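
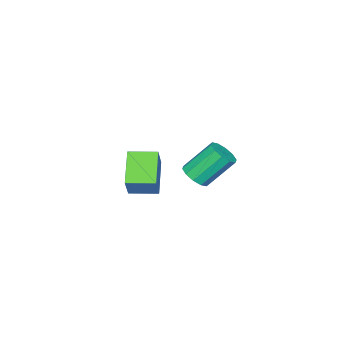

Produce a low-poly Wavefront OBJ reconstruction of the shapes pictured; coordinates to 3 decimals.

v -1.345 -4.249 -2.508
v -2.592 -5.027 -1.504
v -2.008 -3.12 -2.455
v -3.255 -3.898 -1.452
v -0.625 -3.882 -1.328
v -1.872 -4.66 -0.325
v -1.288 -2.753 -1.276
v -2.535 -3.531 -0.272
v 0.502 0.429 1.348
v 1.089 0.728 1.517
v 0.305 1.551 2.781
v -0.282 1.251 2.612
v 0.894 0.974 1.236
v 0.11 1.796 2.501
v 0.549 1.011 0.999
v -0.235 1.833 2.263
v 0.186 0.826 0.894
v -0.597 1.648 2.159
v -0.056 0.489 0.963
v -0.839 1.311 2.228
v -0.085 0.129 1.179
v -0.869 0.952 2.443
v 0.11 -0.116 1.459
v -0.674 0.706 2.724
v 0.455 -0.153 1.697
v -0.329 0.669 2.961
v 0.817 0.032 1.801
v 0.034 0.854 3.066
v 1.059 0.369 1.732
v 0.276 1.191 2.997
f 2 4 1
f 5 2 1
f 1 4 3
f 3 5 1
f 2 8 4
f 6 2 5
f 6 8 2
f 4 8 3
f 7 5 3
f 3 8 7
f 7 6 5
f 8 6 7
f 10 9 13
f 10 13 11
f 11 13 14
f 11 14 12
f 13 9 15
f 13 15 14
f 14 15 16
f 14 16 12
f 15 9 17
f 15 17 16
f 16 17 18
f 16 18 12
f 17 9 19
f 17 19 18
f 18 19 20
f 18 20 12
f 19 9 21
f 19 21 20
f 20 21 22
f 20 22 12
f 21 9 23
f 21 23 22
f 22 23 24
f 22 24 12
f 23 9 25
f 23 25 24
f 24 25 26
f 24 26 12
f 25 9 27
f 25 27 26
f 26 27 28
f 26 28 12
f 27 9 29
f 27 29 28
f 28 29 30
f 28 30 12
f 29 9 10
f 29 10 30
f 30 10 11
f 30 11 12



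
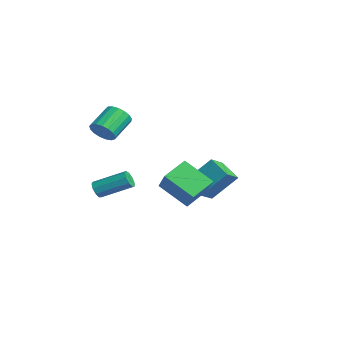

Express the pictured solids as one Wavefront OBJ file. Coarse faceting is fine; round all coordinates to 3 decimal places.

v -2.102 1.717 -3.174
v -1.712 3.169 -1.581
v -0.76 2.128 -3.877
v -0.369 3.579 -2.285
v -1.411 0.721 -2.435
v -1.02 2.172 -0.843
v -0.068 1.131 -3.139
v 0.322 2.583 -1.546
v -2.483 -3.863 1.729
v -2.007 -4.052 2.432
v -2.802 -2.767 3.315
v -3.277 -2.577 2.611
v -1.777 -3.77 2.229
v -2.572 -2.485 3.112
v -1.709 -3.51 1.912
v -2.504 -2.225 2.795
v -1.818 -3.33 1.552
v -2.612 -2.045 2.435
v -2.079 -3.272 1.233
v -2.874 -1.987 2.116
v -2.432 -3.35 1.027
v -3.227 -2.065 1.91
v -2.798 -3.545 0.982
v -3.593 -2.26 1.865
v -3.091 -3.813 1.108
v -3.886 -2.528 1.991
v -3.244 -4.092 1.376
v -4.039 -2.807 2.259
v -3.224 -4.318 1.725
v -4.018 -3.033 2.608
v -3.033 -4.441 2.075
v -3.828 -3.156 2.957
v -2.716 -4.43 2.345
v -3.511 -3.145 3.228
v -2.346 -4.29 2.474
v -3.141 -3.005 3.357
v -1.718 -4.524 -2.404
v -1.234 -4.561 -2.774
v -0.398 -2.872 -1.846
v -0.882 -2.836 -1.476
v -1.528 -4.32 -2.946
v -0.692 -2.632 -2.019
v -1.911 -4.175 -2.865
v -1.075 -2.487 -1.938
v -2.203 -4.194 -2.569
v -1.368 -2.505 -1.641
v -2.269 -4.367 -2.195
v -1.433 -2.678 -1.267
v -2.076 -4.614 -1.918
v -1.241 -2.925 -0.991
v -1.716 -4.819 -1.87
v -0.881 -3.13 -0.942
v -1.357 -4.886 -2.071
v -0.521 -3.197 -1.143
v -1.166 -4.784 -2.428
v -0.331 -3.096 -1.5
v 2.628 -2.481 -0.538
v 3.929 -2.656 0.794
v 2.098 -1.096 0.162
v 3.399 -1.271 1.494
v 3.981 -1.369 -1.714
v 5.282 -1.544 -0.382
v 3.451 0.016 -1.014
v 4.752 -0.159 0.318
f 2 4 1
f 5 2 1
f 1 4 3
f 3 5 1
f 2 8 4
f 6 2 5
f 6 8 2
f 4 8 3
f 7 5 3
f 3 8 7
f 7 6 5
f 8 6 7
f 10 9 13
f 10 13 11
f 11 13 14
f 11 14 12
f 13 9 15
f 13 15 14
f 14 15 16
f 14 16 12
f 15 9 17
f 15 17 16
f 16 17 18
f 16 18 12
f 17 9 19
f 17 19 18
f 18 19 20
f 18 20 12
f 19 9 21
f 19 21 20
f 20 21 22
f 20 22 12
f 21 9 23
f 21 23 22
f 22 23 24
f 22 24 12
f 23 9 25
f 23 25 24
f 24 25 26
f 24 26 12
f 25 9 27
f 25 27 26
f 26 27 28
f 26 28 12
f 27 9 29
f 27 29 28
f 28 29 30
f 28 30 12
f 29 9 31
f 29 31 30
f 30 31 32
f 30 32 12
f 31 9 33
f 31 33 32
f 32 33 34
f 32 34 12
f 33 9 35
f 33 35 34
f 34 35 36
f 34 36 12
f 35 9 10
f 35 10 36
f 36 10 11
f 36 11 12
f 38 37 41
f 38 41 39
f 39 41 42
f 39 42 40
f 41 37 43
f 41 43 42
f 42 43 44
f 42 44 40
f 43 37 45
f 43 45 44
f 44 45 46
f 44 46 40
f 45 37 47
f 45 47 46
f 46 47 48
f 46 48 40
f 47 37 49
f 47 49 48
f 48 49 50
f 48 50 40
f 49 37 51
f 49 51 50
f 50 51 52
f 50 52 40
f 51 37 53
f 51 53 52
f 52 53 54
f 52 54 40
f 53 37 55
f 53 55 54
f 54 55 56
f 54 56 40
f 55 37 38
f 55 38 56
f 56 38 39
f 56 39 40
f 58 60 57
f 61 58 57
f 57 60 59
f 59 61 57
f 58 64 60
f 62 58 61
f 62 64 58
f 60 64 59
f 63 61 59
f 59 64 63
f 63 62 61
f 64 62 63



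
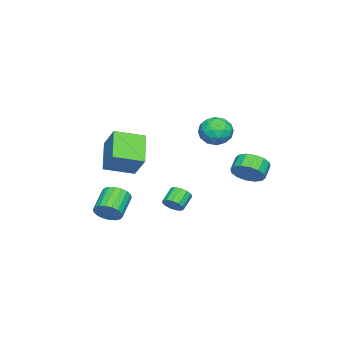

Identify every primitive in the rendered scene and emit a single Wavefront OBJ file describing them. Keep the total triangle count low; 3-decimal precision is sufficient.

v -0.673 3.979 -1.743
v -0.225 3.332 -1.126
v -1.06 3.314 -0.54
v -1.507 3.961 -1.157
v -0.105 3.799 -0.94
v -0.939 3.781 -0.354
v -0.136 4.315 -0.969
v -0.971 4.297 -0.383
v -0.312 4.741 -1.206
v -1.146 4.723 -0.619
v -0.584 4.963 -1.586
v -1.418 4.945 -1
v -0.88 4.921 -2.009
v -1.714 4.903 -1.423
v -1.12 4.626 -2.36
v -1.955 4.608 -1.774
v -1.241 4.159 -2.546
v -2.075 4.141 -1.96
v -1.209 3.643 -2.517
v -2.044 3.625 -1.931
v -1.034 3.217 -2.281
v -1.868 3.199 -1.694
v -0.762 2.995 -1.9
v -1.596 2.977 -1.314
v -0.466 3.037 -1.477
v -1.3 3.019 -0.891
v -0.846 2.394 1.64
v -0.261 3.139 2.047
v 0.521 1.641 1.053
v 1.106 2.386 1.46
v 0.616 1.721 2.076
v -0.229 2.186 2.439
v 0.489 2.594 0.661
v -0.356 3.059 1.024
v 0.564 3.262 1.442
v 0.642 2.723 2.316
v -0.382 2.057 0.784
v -0.304 1.518 1.658
v -0.673 2.833 1.895
v 0.933 1.947 1.205
v 0.645 1.557 1.567
v 0.989 1.994 1.807
v -0.655 2.273 2.125
v -0.311 2.71 2.364
v 0.204 1.877 2.382
v 0.571 2.07 0.736
v 0.915 2.507 0.975
v -0.729 2.786 1.293
v -0.385 3.223 1.533
v 0.056 2.903 0.718
v 0.155 3.343 1.779
v 0.959 2.9 1.434
v 0.596 3.022 0.964
v 0.1 3.296 1.177
v 0.201 3.026 2.293
v 1.005 2.583 1.948
v 0.716 2.192 2.31
v 0.22 2.466 2.523
v 0.686 3.098 1.937
v -0.745 2.197 1.152
v 0.059 1.754 0.807
v 0.04 2.314 0.577
v -0.456 2.588 0.79
v -0.699 1.88 1.666
v 0.105 1.437 1.321
v 0.16 1.484 1.923
v -0.336 1.758 2.136
v -0.426 1.682 1.163
v 0.382 -4.206 -0.359
v 1.053 -3.283 1.007
v -0.623 -2.725 -0.866
v 0.048 -1.802 0.501
v 1.992 -3.538 -1.601
v 2.663 -2.615 -0.234
v 0.987 -2.057 -2.107
v 1.658 -1.134 -0.741
v 1.681 0.518 -3.805
v 2.068 0.663 -3.291
v 1.187 0.787 -2.661
v 0.799 0.642 -3.175
v 1.993 0.986 -3.459
v 1.112 1.11 -2.83
v 1.818 1.16 -3.738
v 0.937 1.284 -3.108
v 1.6 1.131 -4.037
v 0.719 1.254 -3.408
v 1.407 0.907 -4.263
v 0.526 1.03 -3.634
v 1.301 0.559 -4.343
v 0.42 0.683 -3.714
v 1.316 0.199 -4.253
v 0.435 0.322 -3.623
v 1.446 -0.06 -4.02
v 0.565 0.063 -3.39
v 1.651 -0.135 -3.718
v 0.769 -0.012 -3.089
v 1.865 -0.003 -3.445
v 0.984 0.12 -2.815
v 2.02 0.294 -3.285
v 1.139 0.418 -2.656
v 3.46 -2.564 -4.197
v 3.88 -2.865 -3.521
v 2.46 -2.976 -2.688
v 2.04 -2.676 -3.363
v 3.884 -2.491 -3.464
v 2.465 -2.602 -2.631
v 3.805 -2.132 -3.551
v 2.385 -2.243 -2.718
v 3.657 -1.858 -3.767
v 2.237 -1.969 -2.933
v 3.47 -1.724 -4.067
v 2.05 -1.836 -3.234
v 3.281 -1.757 -4.393
v 1.861 -1.868 -3.56
v 3.128 -1.95 -4.681
v 1.708 -2.061 -3.847
v 3.04 -2.264 -4.872
v 1.62 -2.375 -4.039
v 3.035 -2.638 -4.929
v 1.616 -2.749 -4.096
v 3.115 -2.997 -4.842
v 1.695 -3.108 -4.009
v 3.263 -3.271 -4.627
v 1.843 -3.382 -3.793
v 3.45 -3.404 -4.326
v 2.03 -3.516 -3.493
v 3.639 -3.372 -4
v 2.219 -3.483 -3.167
v 3.792 -3.179 -3.713
v 2.372 -3.29 -2.879
f 2 1 5
f 2 5 3
f 3 5 6
f 3 6 4
f 5 1 7
f 5 7 6
f 6 7 8
f 6 8 4
f 7 1 9
f 7 9 8
f 8 9 10
f 8 10 4
f 9 1 11
f 9 11 10
f 10 11 12
f 10 12 4
f 11 1 13
f 11 13 12
f 12 13 14
f 12 14 4
f 13 1 15
f 13 15 14
f 14 15 16
f 14 16 4
f 15 1 17
f 15 17 16
f 16 17 18
f 16 18 4
f 17 1 19
f 17 19 18
f 18 19 20
f 18 20 4
f 19 1 21
f 19 21 20
f 20 21 22
f 20 22 4
f 21 1 23
f 21 23 22
f 22 23 24
f 22 24 4
f 23 1 25
f 23 25 24
f 24 25 26
f 24 26 4
f 25 1 2
f 25 2 26
f 26 2 3
f 26 3 4
f 27 64 43
f 64 38 67
f 43 67 32
f 64 67 43
f 27 43 39
f 43 32 44
f 39 44 28
f 43 44 39
f 27 39 48
f 39 28 49
f 48 49 34
f 39 49 48
f 27 48 60
f 48 34 63
f 60 63 37
f 48 63 60
f 27 60 64
f 60 37 68
f 64 68 38
f 60 68 64
f 28 44 55
f 44 32 58
f 55 58 36
f 44 58 55
f 32 67 45
f 67 38 66
f 45 66 31
f 67 66 45
f 38 68 65
f 68 37 61
f 65 61 29
f 68 61 65
f 37 63 62
f 63 34 50
f 62 50 33
f 63 50 62
f 34 49 54
f 49 28 51
f 54 51 35
f 49 51 54
f 30 56 42
f 56 36 57
f 42 57 31
f 56 57 42
f 30 42 40
f 42 31 41
f 40 41 29
f 42 41 40
f 30 40 47
f 40 29 46
f 47 46 33
f 40 46 47
f 30 47 52
f 47 33 53
f 52 53 35
f 47 53 52
f 30 52 56
f 52 35 59
f 56 59 36
f 52 59 56
f 31 57 45
f 57 36 58
f 45 58 32
f 57 58 45
f 29 41 65
f 41 31 66
f 65 66 38
f 41 66 65
f 33 46 62
f 46 29 61
f 62 61 37
f 46 61 62
f 35 53 54
f 53 33 50
f 54 50 34
f 53 50 54
f 36 59 55
f 59 35 51
f 55 51 28
f 59 51 55
f 70 72 69
f 73 70 69
f 69 72 71
f 71 73 69
f 70 76 72
f 74 70 73
f 74 76 70
f 72 76 71
f 75 73 71
f 71 76 75
f 75 74 73
f 76 74 75
f 78 77 81
f 78 81 79
f 79 81 82
f 79 82 80
f 81 77 83
f 81 83 82
f 82 83 84
f 82 84 80
f 83 77 85
f 83 85 84
f 84 85 86
f 84 86 80
f 85 77 87
f 85 87 86
f 86 87 88
f 86 88 80
f 87 77 89
f 87 89 88
f 88 89 90
f 88 90 80
f 89 77 91
f 89 91 90
f 90 91 92
f 90 92 80
f 91 77 93
f 91 93 92
f 92 93 94
f 92 94 80
f 93 77 95
f 93 95 94
f 94 95 96
f 94 96 80
f 95 77 97
f 95 97 96
f 96 97 98
f 96 98 80
f 97 77 99
f 97 99 98
f 98 99 100
f 98 100 80
f 99 77 78
f 99 78 100
f 100 78 79
f 100 79 80
f 102 101 105
f 102 105 103
f 103 105 106
f 103 106 104
f 105 101 107
f 105 107 106
f 106 107 108
f 106 108 104
f 107 101 109
f 107 109 108
f 108 109 110
f 108 110 104
f 109 101 111
f 109 111 110
f 110 111 112
f 110 112 104
f 111 101 113
f 111 113 112
f 112 113 114
f 112 114 104
f 113 101 115
f 113 115 114
f 114 115 116
f 114 116 104
f 115 101 117
f 115 117 116
f 116 117 118
f 116 118 104
f 117 101 119
f 117 119 118
f 118 119 120
f 118 120 104
f 119 101 121
f 119 121 120
f 120 121 122
f 120 122 104
f 121 101 123
f 121 123 122
f 122 123 124
f 122 124 104
f 123 101 125
f 123 125 124
f 124 125 126
f 124 126 104
f 125 101 127
f 125 127 126
f 126 127 128
f 126 128 104
f 127 101 129
f 127 129 128
f 128 129 130
f 128 130 104
f 129 101 102
f 129 102 130
f 130 102 103
f 130 103 104



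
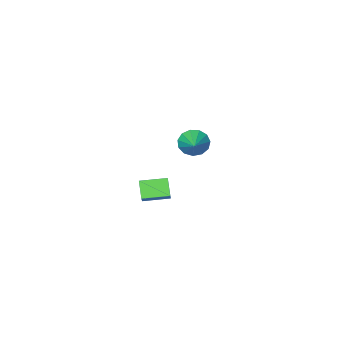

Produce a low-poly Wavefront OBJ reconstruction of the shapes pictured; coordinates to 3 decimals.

v -4.452 -4.675 -1.472
v -4.006 -5.291 -0.839
v -3.508 -3.185 -0.688
v -3.677 -5.263 -1.289
v -3.594 -5.048 -1.797
v -3.784 -4.714 -2.202
v -4.186 -4.368 -2.375
v -4.672 -4.12 -2.262
v -5.089 -4.047 -1.898
v -5.303 -4.174 -1.398
v -5.247 -4.46 -0.923
v -4.939 -4.814 -0.621
v -4.476 -5.124 -0.59
v 3.66 2.506 0.431
v 3.346 1.764 1.321
v 2.312 3.257 0.583
v 1.999 2.515 1.472
v 4.201 3.305 1.288
v 3.888 2.563 2.177
v 2.854 4.056 1.439
v 2.54 3.314 2.329
f 2 1 4
f 2 4 3
f 4 1 5
f 4 5 3
f 5 1 6
f 5 6 3
f 6 1 7
f 6 7 3
f 7 1 8
f 7 8 3
f 8 1 9
f 8 9 3
f 9 1 10
f 9 10 3
f 10 1 11
f 10 11 3
f 11 1 12
f 11 12 3
f 12 1 13
f 12 13 3
f 13 1 2
f 13 2 3
f 15 17 14
f 18 15 14
f 14 17 16
f 16 18 14
f 15 21 17
f 19 15 18
f 19 21 15
f 17 21 16
f 20 18 16
f 16 21 20
f 20 19 18
f 21 19 20



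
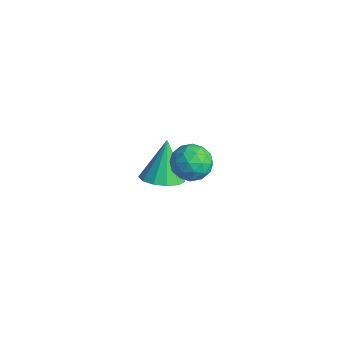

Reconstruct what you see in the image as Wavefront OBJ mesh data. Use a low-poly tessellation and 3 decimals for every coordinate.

v 2.126 -2.541 1.068
v 2.601 -2.996 1.688
v 1.719 -3.804 0.452
v 2.194 -4.259 1.072
v 1.446 -3.813 1.314
v 1.697 -3.032 1.694
v 2.623 -3.768 0.446
v 2.874 -2.987 0.826
v 2.908 -3.754 1.304
v 2.181 -3.782 1.84
v 2.139 -3.018 0.3
v 1.412 -3.046 0.836
v 2.399 -2.657 1.432
v 1.921 -4.143 0.708
v 1.481 -3.88 0.85
v 1.761 -4.148 1.215
v 1.868 -2.679 1.436
v 2.147 -2.946 1.8
v 1.468 -3.426 1.58
v 2.173 -3.854 0.34
v 2.452 -4.121 0.704
v 2.559 -2.652 0.925
v 2.839 -2.92 1.29
v 2.852 -3.374 0.56
v 2.859 -3.371 1.571
v 2.62 -4.113 1.209
v 2.872 -3.825 0.84
v 3.019 -3.366 1.064
v 2.431 -3.387 1.886
v 2.192 -4.13 1.524
v 1.753 -3.867 1.666
v 1.9 -3.408 1.89
v 2.612 -3.833 1.66
v 2.128 -2.67 0.616
v 1.889 -3.413 0.254
v 2.42 -3.392 0.25
v 2.567 -2.933 0.474
v 1.7 -2.687 0.931
v 1.461 -3.429 0.569
v 1.301 -3.434 1.076
v 1.448 -2.975 1.3
v 1.708 -2.967 0.48
v -2.219 -1.985 -4.488
v -1.497 -1.293 -4.504
v -2.801 -1.335 -2.632
v -1.953 -1.052 -4.731
v -2.493 -1.107 -4.881
v -2.947 -1.441 -4.906
v -3.169 -1.947 -4.798
v -3.09 -2.466 -4.592
v -2.734 -2.831 -4.353
v -2.215 -2.928 -4.156
v -1.697 -2.726 -4.065
v -1.345 -2.288 -4.108
v -1.271 -1.754 -4.271
f 1 38 17
f 38 12 41
f 17 41 6
f 38 41 17
f 1 17 13
f 17 6 18
f 13 18 2
f 17 18 13
f 1 13 22
f 13 2 23
f 22 23 8
f 13 23 22
f 1 22 34
f 22 8 37
f 34 37 11
f 22 37 34
f 1 34 38
f 34 11 42
f 38 42 12
f 34 42 38
f 2 18 29
f 18 6 32
f 29 32 10
f 18 32 29
f 6 41 19
f 41 12 40
f 19 40 5
f 41 40 19
f 12 42 39
f 42 11 35
f 39 35 3
f 42 35 39
f 11 37 36
f 37 8 24
f 36 24 7
f 37 24 36
f 8 23 28
f 23 2 25
f 28 25 9
f 23 25 28
f 4 30 16
f 30 10 31
f 16 31 5
f 30 31 16
f 4 16 14
f 16 5 15
f 14 15 3
f 16 15 14
f 4 14 21
f 14 3 20
f 21 20 7
f 14 20 21
f 4 21 26
f 21 7 27
f 26 27 9
f 21 27 26
f 4 26 30
f 26 9 33
f 30 33 10
f 26 33 30
f 5 31 19
f 31 10 32
f 19 32 6
f 31 32 19
f 3 15 39
f 15 5 40
f 39 40 12
f 15 40 39
f 7 20 36
f 20 3 35
f 36 35 11
f 20 35 36
f 9 27 28
f 27 7 24
f 28 24 8
f 27 24 28
f 10 33 29
f 33 9 25
f 29 25 2
f 33 25 29
f 44 43 46
f 44 46 45
f 46 43 47
f 46 47 45
f 47 43 48
f 47 48 45
f 48 43 49
f 48 49 45
f 49 43 50
f 49 50 45
f 50 43 51
f 50 51 45
f 51 43 52
f 51 52 45
f 52 43 53
f 52 53 45
f 53 43 54
f 53 54 45
f 54 43 55
f 54 55 45
f 55 43 44
f 55 44 45



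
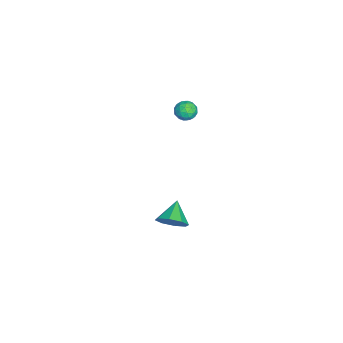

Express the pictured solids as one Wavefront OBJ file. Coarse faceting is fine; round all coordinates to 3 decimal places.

v -0.111 -0.552 -4.126
v 0.327 0.046 -3.547
v -1.329 -0.408 -3.354
v 0.014 0.38 -4.102
v -0.372 0.168 -4.671
v -0.604 -0.465 -4.921
v -0.548 -1.149 -4.705
v -0.235 -1.483 -4.15
v 0.15 -1.271 -3.581
v 0.383 -0.638 -3.331
v -3.046 0.305 3.338
v -2.476 0.401 2.993
v -2.644 -0.621 3.747
v -2.074 -0.525 3.402
v -2.228 -0.12 3.917
v -2.476 0.452 3.664
v -2.644 -0.672 3.076
v -2.892 -0.1 2.823
v -2.228 -0.203 2.831
v -1.97 0.138 3.351
v -3.15 -0.358 3.389
v -2.892 -0.017 3.909
v -2.796 0.434 3.13
v -2.324 -0.654 3.61
v -2.414 -0.416 3.913
v -2.079 -0.36 3.71
v -2.796 0.464 3.524
v -2.461 0.521 3.322
v -2.315 0.214 3.864
v -2.659 -0.741 3.418
v -2.324 -0.684 3.216
v -3.041 0.14 3.03
v -2.706 0.196 2.827
v -2.805 -0.434 2.876
v -2.315 0.135 2.832
v -2.079 -0.409 3.072
v -2.414 -0.495 2.88
v -2.56 -0.159 2.732
v -2.164 0.336 3.137
v -1.928 -0.208 3.377
v -2.018 0.03 3.68
v -2.164 0.366 3.532
v -2.018 -0.019 3.042
v -3.192 -0.012 3.363
v -2.956 -0.556 3.603
v -2.956 -0.586 3.208
v -3.102 -0.25 3.06
v -3.041 0.189 3.668
v -2.805 -0.355 3.908
v -2.56 -0.061 4.008
v -2.706 0.275 3.86
v -3.102 -0.201 3.698
f 2 1 4
f 2 4 3
f 4 1 5
f 4 5 3
f 5 1 6
f 5 6 3
f 6 1 7
f 6 7 3
f 7 1 8
f 7 8 3
f 8 1 9
f 8 9 3
f 9 1 10
f 9 10 3
f 10 1 2
f 10 2 3
f 11 48 27
f 48 22 51
f 27 51 16
f 48 51 27
f 11 27 23
f 27 16 28
f 23 28 12
f 27 28 23
f 11 23 32
f 23 12 33
f 32 33 18
f 23 33 32
f 11 32 44
f 32 18 47
f 44 47 21
f 32 47 44
f 11 44 48
f 44 21 52
f 48 52 22
f 44 52 48
f 12 28 39
f 28 16 42
f 39 42 20
f 28 42 39
f 16 51 29
f 51 22 50
f 29 50 15
f 51 50 29
f 22 52 49
f 52 21 45
f 49 45 13
f 52 45 49
f 21 47 46
f 47 18 34
f 46 34 17
f 47 34 46
f 18 33 38
f 33 12 35
f 38 35 19
f 33 35 38
f 14 40 26
f 40 20 41
f 26 41 15
f 40 41 26
f 14 26 24
f 26 15 25
f 24 25 13
f 26 25 24
f 14 24 31
f 24 13 30
f 31 30 17
f 24 30 31
f 14 31 36
f 31 17 37
f 36 37 19
f 31 37 36
f 14 36 40
f 36 19 43
f 40 43 20
f 36 43 40
f 15 41 29
f 41 20 42
f 29 42 16
f 41 42 29
f 13 25 49
f 25 15 50
f 49 50 22
f 25 50 49
f 17 30 46
f 30 13 45
f 46 45 21
f 30 45 46
f 19 37 38
f 37 17 34
f 38 34 18
f 37 34 38
f 20 43 39
f 43 19 35
f 39 35 12
f 43 35 39



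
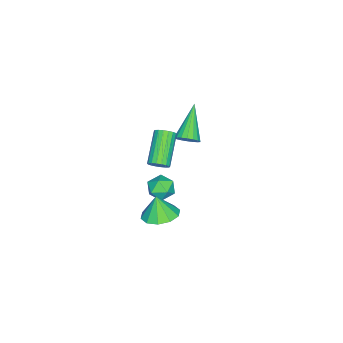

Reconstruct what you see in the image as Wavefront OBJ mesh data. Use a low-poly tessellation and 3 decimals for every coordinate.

v 2.185 2.584 1.27
v 2.675 3.289 1.504
v 2.055 2.316 2.35
v 2.149 3.448 1.48
v 1.637 3.277 1.375
v 1.334 2.841 1.23
v 1.357 2.306 1.101
v 1.696 1.878 1.036
v 2.222 1.719 1.061
v 2.734 1.891 1.165
v 3.037 2.327 1.31
v 3.014 2.861 1.439
v -0.16 2.183 0.435
v 0.352 2.048 0.931
v -0.472 1.052 0.449
v 0.04 0.917 0.945
v -0.542 1.312 1.122
v -0.35 2.011 1.114
v 0.23 1.089 0.266
v 0.422 1.788 0.258
v 0.592 1.372 0.827
v 0.115 1.51 1.356
v -0.235 1.59 0.024
v -0.712 1.728 0.553
v -2.967 1.501 1.662
v -2.562 1.385 2.13
v -4.513 1.159 2.918
v -2.605 1.661 2.152
v -2.72 1.906 2.077
v -2.884 2.07 1.92
v -3.065 2.122 1.712
v -3.226 2.05 1.494
v -3.336 1.87 1.309
v -3.373 1.617 1.195
v -3.33 1.341 1.173
v -3.215 1.096 1.248
v -3.051 0.932 1.405
v -2.87 0.881 1.613
v -2.709 0.952 1.831
v -2.599 1.132 2.016
v -0.234 1.346 2.121
v -0.008 1.607 2.51
v -1.439 1.275 3.567
v -1.666 1.014 3.179
v -0.127 1.772 2.4
v -1.559 1.44 3.457
v -0.268 1.852 2.235
v -1.699 1.52 3.292
v -0.402 1.833 2.047
v -1.833 1.5 3.104
v -0.503 1.717 1.874
v -1.934 1.384 2.932
v -0.551 1.527 1.75
v -1.982 1.195 2.808
v -0.536 1.302 1.7
v -1.967 0.969 2.757
v -0.461 1.085 1.733
v -1.892 0.753 2.79
v -0.341 0.92 1.843
v -1.773 0.588 2.9
v -0.201 0.84 2.008
v -1.632 0.508 3.065
v -0.067 0.86 2.196
v -1.498 0.527 3.253
v 0.034 0.976 2.368
v -1.397 0.643 3.426
v 0.082 1.165 2.492
v -1.349 0.833 3.55
v 0.067 1.391 2.543
v -1.364 1.058 3.6
f 2 1 4
f 2 4 3
f 4 1 5
f 4 5 3
f 5 1 6
f 5 6 3
f 6 1 7
f 6 7 3
f 7 1 8
f 7 8 3
f 8 1 9
f 8 9 3
f 9 1 10
f 9 10 3
f 10 1 11
f 10 11 3
f 11 1 12
f 11 12 3
f 12 1 2
f 12 2 3
f 13 24 18
f 13 18 14
f 13 14 20
f 13 20 23
f 13 23 24
f 14 18 22
f 18 24 17
f 24 23 15
f 23 20 19
f 20 14 21
f 16 22 17
f 16 17 15
f 16 15 19
f 16 19 21
f 16 21 22
f 17 22 18
f 15 17 24
f 19 15 23
f 21 19 20
f 22 21 14
f 26 25 28
f 26 28 27
f 28 25 29
f 28 29 27
f 29 25 30
f 29 30 27
f 30 25 31
f 30 31 27
f 31 25 32
f 31 32 27
f 32 25 33
f 32 33 27
f 33 25 34
f 33 34 27
f 34 25 35
f 34 35 27
f 35 25 36
f 35 36 27
f 36 25 37
f 36 37 27
f 37 25 38
f 37 38 27
f 38 25 39
f 38 39 27
f 39 25 40
f 39 40 27
f 40 25 26
f 40 26 27
f 42 41 45
f 42 45 43
f 43 45 46
f 43 46 44
f 45 41 47
f 45 47 46
f 46 47 48
f 46 48 44
f 47 41 49
f 47 49 48
f 48 49 50
f 48 50 44
f 49 41 51
f 49 51 50
f 50 51 52
f 50 52 44
f 51 41 53
f 51 53 52
f 52 53 54
f 52 54 44
f 53 41 55
f 53 55 54
f 54 55 56
f 54 56 44
f 55 41 57
f 55 57 56
f 56 57 58
f 56 58 44
f 57 41 59
f 57 59 58
f 58 59 60
f 58 60 44
f 59 41 61
f 59 61 60
f 60 61 62
f 60 62 44
f 61 41 63
f 61 63 62
f 62 63 64
f 62 64 44
f 63 41 65
f 63 65 64
f 64 65 66
f 64 66 44
f 65 41 67
f 65 67 66
f 66 67 68
f 66 68 44
f 67 41 69
f 67 69 68
f 68 69 70
f 68 70 44
f 69 41 42
f 69 42 70
f 70 42 43
f 70 43 44



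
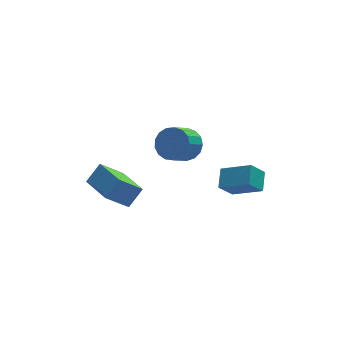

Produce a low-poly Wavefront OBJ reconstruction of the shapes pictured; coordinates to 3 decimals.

v 0.634 0.835 2.536
v 1.13 1.026 3.174
v 0.401 0.415 3.922
v -0.094 0.225 3.284
v 0.869 1.325 3.164
v 0.14 0.714 3.912
v 0.554 1.512 3.01
v -0.175 0.901 3.758
v 0.257 1.544 2.747
v -0.471 0.933 3.495
v 0.047 1.414 2.436
v -0.681 0.803 3.184
v -0.028 1.151 2.148
v -0.757 0.54 2.896
v 0.048 0.816 1.949
v -0.681 0.205 2.697
v 0.259 0.485 1.884
v -0.47 -0.126 2.632
v 0.555 0.235 1.968
v -0.173 -0.376 2.717
v 0.87 0.122 2.183
v 0.141 -0.489 2.931
v 1.131 0.173 2.478
v 0.402 -0.438 3.227
v 1.278 0.375 2.787
v 0.549 -0.236 3.535
v 1.278 0.683 3.038
v 0.549 0.072 3.786
v 1.727 -0.587 0.616
v 2.824 -1.408 1.361
v 2.049 0.256 1.071
v 3.146 -0.566 1.816
v 2.394 -0.414 -0.176
v 3.491 -1.236 0.569
v 2.716 0.428 0.279
v 3.813 -0.393 1.024
v -1.819 0.997 -1.416
v -2.86 0.911 -0.44
v -2.298 2.737 -1.775
v -3.339 2.651 -0.798
v -1.121 1.349 -0.642
v -2.162 1.263 0.335
v -1.6 3.089 -1
v -2.641 3.003 -0.024
f 2 1 5
f 2 5 3
f 3 5 6
f 3 6 4
f 5 1 7
f 5 7 6
f 6 7 8
f 6 8 4
f 7 1 9
f 7 9 8
f 8 9 10
f 8 10 4
f 9 1 11
f 9 11 10
f 10 11 12
f 10 12 4
f 11 1 13
f 11 13 12
f 12 13 14
f 12 14 4
f 13 1 15
f 13 15 14
f 14 15 16
f 14 16 4
f 15 1 17
f 15 17 16
f 16 17 18
f 16 18 4
f 17 1 19
f 17 19 18
f 18 19 20
f 18 20 4
f 19 1 21
f 19 21 20
f 20 21 22
f 20 22 4
f 21 1 23
f 21 23 22
f 22 23 24
f 22 24 4
f 23 1 25
f 23 25 24
f 24 25 26
f 24 26 4
f 25 1 27
f 25 27 26
f 26 27 28
f 26 28 4
f 27 1 2
f 27 2 28
f 28 2 3
f 28 3 4
f 30 32 29
f 33 30 29
f 29 32 31
f 31 33 29
f 30 36 32
f 34 30 33
f 34 36 30
f 32 36 31
f 35 33 31
f 31 36 35
f 35 34 33
f 36 34 35
f 38 40 37
f 41 38 37
f 37 40 39
f 39 41 37
f 38 44 40
f 42 38 41
f 42 44 38
f 40 44 39
f 43 41 39
f 39 44 43
f 43 42 41
f 44 42 43



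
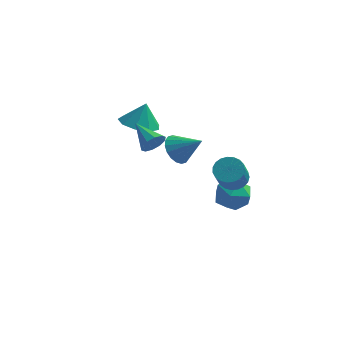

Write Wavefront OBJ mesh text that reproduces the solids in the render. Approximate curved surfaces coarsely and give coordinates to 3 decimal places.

v 1.866 3.387 -3.742
v 2.445 3.818 -3.035
v 3.035 2.282 -4.025
v 3.614 2.713 -3.318
v 2.775 2.218 -3.051
v 2.053 2.902 -2.877
v 3.427 3.198 -4.183
v 2.705 3.882 -4.009
v 3.41 3.701 -3.308
v 3.006 3.096 -2.609
v 2.474 3.004 -4.451
v 2.07 2.399 -3.752
v 0.841 0.008 1.21
v 1.326 0.179 0.572
v 1.999 -0.148 2.05
v 1.265 0.508 0.717
v 1.12 0.738 0.96
v 0.919 0.823 1.253
v 0.703 0.747 1.537
v 0.514 0.525 1.756
v 0.39 0.2 1.867
v 0.355 -0.163 1.848
v 0.416 -0.492 1.702
v 0.562 -0.722 1.459
v 0.762 -0.807 1.167
v 0.978 -0.731 0.883
v 1.167 -0.509 0.663
v 1.291 -0.184 0.552
v 0.18 -1.53 2.466
v 0.531 -1.473 2.986
v -0.86 -0.67 3.074
v 0.628 -1.184 2.744
v 0.554 -1.027 2.396
v 0.337 -1.062 2.074
v 0.061 -1.275 1.902
v -0.17 -1.586 1.946
v -0.268 -1.875 2.188
v -0.194 -2.032 2.536
v 0.023 -1.997 2.858
v 0.3 -1.784 3.03
v -1.767 3.246 0.497
v -0.949 3.753 0.19
v -1.493 3.534 1.703
v -1.495 4.176 0.213
v -2.168 4.164 0.369
v -2.653 3.722 0.585
v -2.724 3.058 0.76
v -2.347 2.481 0.812
v -1.699 2.262 0.716
v -1.082 2.504 0.518
v -0.787 3.093 0.31
v 3.06 1.533 -1.27
v 3.78 1.621 -1.195
v 3.781 0.615 -0.015
v 3.06 0.527 -0.09
v 3.671 1.837 -1.011
v 3.672 0.831 0.168
v 3.456 2 -0.872
v 3.456 0.994 0.307
v 3.172 2.082 -0.802
v 3.173 1.076 0.378
v 2.869 2.069 -0.812
v 2.87 1.063 0.367
v 2.599 1.964 -0.902
v 2.599 0.958 0.277
v 2.408 1.784 -1.055
v 2.409 0.778 0.124
v 2.331 1.561 -1.246
v 2.331 0.555 -0.067
v 2.379 1.333 -1.44
v 2.379 0.327 -0.261
v 2.545 1.139 -1.605
v 2.545 0.133 -0.426
v 2.8 1.014 -1.712
v 2.8 0.008 -0.533
v 3.1 0.978 -1.743
v 3.1 -0.028 -0.563
v 3.393 1.039 -1.691
v 3.393 0.033 -0.512
v 3.628 1.185 -1.567
v 3.629 0.179 -0.388
v 3.765 1.391 -1.391
v 3.766 0.385 -0.212
f 1 12 6
f 1 6 2
f 1 2 8
f 1 8 11
f 1 11 12
f 2 6 10
f 6 12 5
f 12 11 3
f 11 8 7
f 8 2 9
f 4 10 5
f 4 5 3
f 4 3 7
f 4 7 9
f 4 9 10
f 5 10 6
f 3 5 12
f 7 3 11
f 9 7 8
f 10 9 2
f 14 13 16
f 14 16 15
f 16 13 17
f 16 17 15
f 17 13 18
f 17 18 15
f 18 13 19
f 18 19 15
f 19 13 20
f 19 20 15
f 20 13 21
f 20 21 15
f 21 13 22
f 21 22 15
f 22 13 23
f 22 23 15
f 23 13 24
f 23 24 15
f 24 13 25
f 24 25 15
f 25 13 26
f 25 26 15
f 26 13 27
f 26 27 15
f 27 13 28
f 27 28 15
f 28 13 14
f 28 14 15
f 30 29 32
f 30 32 31
f 32 29 33
f 32 33 31
f 33 29 34
f 33 34 31
f 34 29 35
f 34 35 31
f 35 29 36
f 35 36 31
f 36 29 37
f 36 37 31
f 37 29 38
f 37 38 31
f 38 29 39
f 38 39 31
f 39 29 40
f 39 40 31
f 40 29 30
f 40 30 31
f 42 41 44
f 42 44 43
f 44 41 45
f 44 45 43
f 45 41 46
f 45 46 43
f 46 41 47
f 46 47 43
f 47 41 48
f 47 48 43
f 48 41 49
f 48 49 43
f 49 41 50
f 49 50 43
f 50 41 51
f 50 51 43
f 51 41 42
f 51 42 43
f 53 52 56
f 53 56 54
f 54 56 57
f 54 57 55
f 56 52 58
f 56 58 57
f 57 58 59
f 57 59 55
f 58 52 60
f 58 60 59
f 59 60 61
f 59 61 55
f 60 52 62
f 60 62 61
f 61 62 63
f 61 63 55
f 62 52 64
f 62 64 63
f 63 64 65
f 63 65 55
f 64 52 66
f 64 66 65
f 65 66 67
f 65 67 55
f 66 52 68
f 66 68 67
f 67 68 69
f 67 69 55
f 68 52 70
f 68 70 69
f 69 70 71
f 69 71 55
f 70 52 72
f 70 72 71
f 71 72 73
f 71 73 55
f 72 52 74
f 72 74 73
f 73 74 75
f 73 75 55
f 74 52 76
f 74 76 75
f 75 76 77
f 75 77 55
f 76 52 78
f 76 78 77
f 77 78 79
f 77 79 55
f 78 52 80
f 78 80 79
f 79 80 81
f 79 81 55
f 80 52 82
f 80 82 81
f 81 82 83
f 81 83 55
f 82 52 53
f 82 53 83
f 83 53 54
f 83 54 55



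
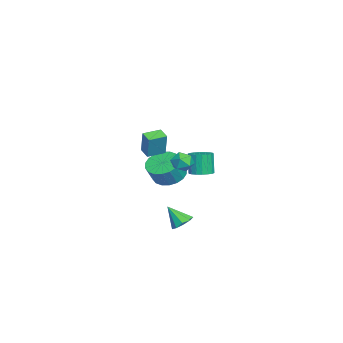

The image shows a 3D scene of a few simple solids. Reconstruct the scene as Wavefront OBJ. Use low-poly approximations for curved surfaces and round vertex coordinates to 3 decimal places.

v -4.047 1.516 -2.101
v -3.069 1.598 -2.575
v -2.455 1.227 -1.373
v -3.433 1.144 -0.899
v -3.142 2.045 -2.4
v -2.528 1.673 -1.198
v -3.394 2.386 -2.165
v -2.78 2.015 -0.963
v -3.776 2.556 -1.918
v -3.162 2.184 -0.716
v -4.211 2.519 -1.707
v -3.597 2.147 -0.505
v -4.614 2.284 -1.574
v -4 1.912 -0.372
v -4.904 1.896 -1.546
v -4.29 1.525 -0.344
v -5.025 1.433 -1.627
v -4.411 1.062 -0.425
v -4.952 0.987 -1.802
v -4.338 0.615 -0.6
v -4.7 0.645 -2.037
v -4.086 0.274 -0.835
v -4.318 0.476 -2.284
v -3.704 0.104 -1.082
v -3.883 0.513 -2.495
v -3.269 0.141 -1.293
v -3.48 0.748 -2.628
v -2.866 0.376 -1.426
v -3.19 1.135 -2.656
v -2.576 0.764 -1.454
v 3.659 2.936 -2.284
v 4.329 2.657 -2.365
v 3.441 2.084 -1.156
v 4.344 3.054 -2.062
v 4.039 3.396 -1.863
v 3.556 3.522 -1.861
v 3.121 3.374 -2.057
v 2.938 3.021 -2.359
v 3.092 2.628 -2.626
v 3.512 2.379 -2.733
v 4 2.391 -2.63
v -1.123 3.628 -0.577
v -0.591 3.114 -0.454
v -0.985 3.038 0.939
v -1.517 3.552 0.817
v -0.432 3.402 -0.393
v -0.826 3.325 1
v -0.41 3.734 -0.369
v -0.804 3.657 1.024
v -0.529 4.045 -0.386
v -0.924 3.968 1.008
v -0.766 4.274 -0.44
v -1.16 4.197 0.953
v -1.074 4.375 -0.522
v -1.468 4.298 0.872
v -1.391 4.328 -0.614
v -1.785 4.251 0.779
v -1.655 4.142 -0.699
v -2.049 4.066 0.694
v -1.814 3.855 -0.76
v -2.208 3.778 0.633
v -1.836 3.523 -0.784
v -2.23 3.446 0.609
v -1.716 3.212 -0.768
v -2.111 3.135 0.626
v -1.48 2.983 -0.713
v -1.874 2.906 0.68
v -1.172 2.882 -0.632
v -1.566 2.805 0.762
v -0.855 2.929 -0.539
v -1.249 2.852 0.854
v 4.048 3.437 3.127
v 4.508 2.867 3.057
v 3.432 3.053 2.183
v 3.892 2.483 2.113
v 3.432 2.517 2.687
v 3.813 2.754 3.27
v 4.127 3.166 1.97
v 4.508 3.403 2.553
v 4.557 2.699 2.342
v 4.128 2.299 2.786
v 3.812 3.621 2.454
v 3.383 3.221 2.898
v -2.099 1.094 1.076
v -1.651 1.229 2.606
v -1.427 1.521 0.842
v -0.979 1.656 2.372
v -1.501 0.104 0.988
v -1.053 0.239 2.518
v -0.829 0.531 0.754
v -0.381 0.666 2.284
f 2 1 5
f 2 5 3
f 3 5 6
f 3 6 4
f 5 1 7
f 5 7 6
f 6 7 8
f 6 8 4
f 7 1 9
f 7 9 8
f 8 9 10
f 8 10 4
f 9 1 11
f 9 11 10
f 10 11 12
f 10 12 4
f 11 1 13
f 11 13 12
f 12 13 14
f 12 14 4
f 13 1 15
f 13 15 14
f 14 15 16
f 14 16 4
f 15 1 17
f 15 17 16
f 16 17 18
f 16 18 4
f 17 1 19
f 17 19 18
f 18 19 20
f 18 20 4
f 19 1 21
f 19 21 20
f 20 21 22
f 20 22 4
f 21 1 23
f 21 23 22
f 22 23 24
f 22 24 4
f 23 1 25
f 23 25 24
f 24 25 26
f 24 26 4
f 25 1 27
f 25 27 26
f 26 27 28
f 26 28 4
f 27 1 29
f 27 29 28
f 28 29 30
f 28 30 4
f 29 1 2
f 29 2 30
f 30 2 3
f 30 3 4
f 32 31 34
f 32 34 33
f 34 31 35
f 34 35 33
f 35 31 36
f 35 36 33
f 36 31 37
f 36 37 33
f 37 31 38
f 37 38 33
f 38 31 39
f 38 39 33
f 39 31 40
f 39 40 33
f 40 31 41
f 40 41 33
f 41 31 32
f 41 32 33
f 43 42 46
f 43 46 44
f 44 46 47
f 44 47 45
f 46 42 48
f 46 48 47
f 47 48 49
f 47 49 45
f 48 42 50
f 48 50 49
f 49 50 51
f 49 51 45
f 50 42 52
f 50 52 51
f 51 52 53
f 51 53 45
f 52 42 54
f 52 54 53
f 53 54 55
f 53 55 45
f 54 42 56
f 54 56 55
f 55 56 57
f 55 57 45
f 56 42 58
f 56 58 57
f 57 58 59
f 57 59 45
f 58 42 60
f 58 60 59
f 59 60 61
f 59 61 45
f 60 42 62
f 60 62 61
f 61 62 63
f 61 63 45
f 62 42 64
f 62 64 63
f 63 64 65
f 63 65 45
f 64 42 66
f 64 66 65
f 65 66 67
f 65 67 45
f 66 42 68
f 66 68 67
f 67 68 69
f 67 69 45
f 68 42 70
f 68 70 69
f 69 70 71
f 69 71 45
f 70 42 43
f 70 43 71
f 71 43 44
f 71 44 45
f 72 83 77
f 72 77 73
f 72 73 79
f 72 79 82
f 72 82 83
f 73 77 81
f 77 83 76
f 83 82 74
f 82 79 78
f 79 73 80
f 75 81 76
f 75 76 74
f 75 74 78
f 75 78 80
f 75 80 81
f 76 81 77
f 74 76 83
f 78 74 82
f 80 78 79
f 81 80 73
f 85 87 84
f 88 85 84
f 84 87 86
f 86 88 84
f 85 91 87
f 89 85 88
f 89 91 85
f 87 91 86
f 90 88 86
f 86 91 90
f 90 89 88
f 91 89 90



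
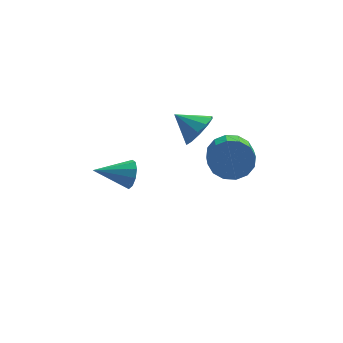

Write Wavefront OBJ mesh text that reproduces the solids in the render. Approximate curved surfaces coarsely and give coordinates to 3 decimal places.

v -2.226 -3.538 1.113
v -1.995 -3.846 1.686
v -3.694 -3.722 1.607
v -2.021 -3.427 1.763
v -2.126 -3.051 1.592
v -2.269 -2.861 1.238
v -2.395 -2.929 0.836
v -2.457 -3.23 0.541
v -2.43 -3.649 0.464
v -2.325 -4.025 0.635
v -2.183 -4.215 0.989
v -2.056 -4.147 1.39
v 0.758 0.092 0.724
v 1.065 -0.382 1.425
v -0.238 0.528 1.456
v 1.299 0.122 1.443
v 1.326 0.615 1.186
v 1.136 0.907 0.752
v 0.802 0.888 0.308
v 0.45 0.565 0.023
v 0.216 0.061 0.006
v 0.189 -0.432 0.263
v 0.379 -0.724 0.696
v 0.713 -0.705 1.14
v 2.068 0.369 -1.084
v 2.695 0.007 -1.774
v 2.639 -1.172 -1.205
v 2.012 -0.809 -0.516
v 3 0.177 -1.392
v 2.944 -1.002 -0.823
v 3.055 0.399 -0.927
v 2.999 -0.78 -0.359
v 2.846 0.612 -0.505
v 2.79 -0.567 0.064
v 2.428 0.761 -0.238
v 2.372 -0.418 0.331
v 1.914 0.805 -0.197
v 1.858 -0.374 0.371
v 1.441 0.732 -0.395
v 1.385 -0.447 0.174
v 1.136 0.562 -0.777
v 1.08 -0.617 -0.208
v 1.081 0.34 -1.241
v 1.025 -0.839 -0.673
v 1.29 0.127 -1.664
v 1.234 -1.052 -1.095
v 1.708 -0.022 -1.931
v 1.652 -1.201 -1.362
v 2.222 -0.066 -1.971
v 2.166 -1.245 -1.403
f 2 1 4
f 2 4 3
f 4 1 5
f 4 5 3
f 5 1 6
f 5 6 3
f 6 1 7
f 6 7 3
f 7 1 8
f 7 8 3
f 8 1 9
f 8 9 3
f 9 1 10
f 9 10 3
f 10 1 11
f 10 11 3
f 11 1 12
f 11 12 3
f 12 1 2
f 12 2 3
f 14 13 16
f 14 16 15
f 16 13 17
f 16 17 15
f 17 13 18
f 17 18 15
f 18 13 19
f 18 19 15
f 19 13 20
f 19 20 15
f 20 13 21
f 20 21 15
f 21 13 22
f 21 22 15
f 22 13 23
f 22 23 15
f 23 13 24
f 23 24 15
f 24 13 14
f 24 14 15
f 26 25 29
f 26 29 27
f 27 29 30
f 27 30 28
f 29 25 31
f 29 31 30
f 30 31 32
f 30 32 28
f 31 25 33
f 31 33 32
f 32 33 34
f 32 34 28
f 33 25 35
f 33 35 34
f 34 35 36
f 34 36 28
f 35 25 37
f 35 37 36
f 36 37 38
f 36 38 28
f 37 25 39
f 37 39 38
f 38 39 40
f 38 40 28
f 39 25 41
f 39 41 40
f 40 41 42
f 40 42 28
f 41 25 43
f 41 43 42
f 42 43 44
f 42 44 28
f 43 25 45
f 43 45 44
f 44 45 46
f 44 46 28
f 45 25 47
f 45 47 46
f 46 47 48
f 46 48 28
f 47 25 49
f 47 49 48
f 48 49 50
f 48 50 28
f 49 25 26
f 49 26 50
f 50 26 27
f 50 27 28



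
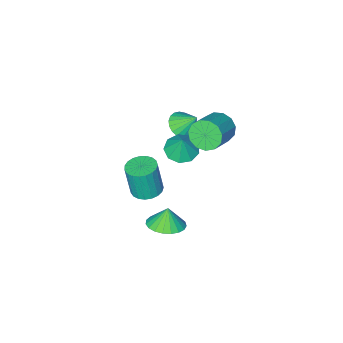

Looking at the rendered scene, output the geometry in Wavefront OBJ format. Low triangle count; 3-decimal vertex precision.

v 2.86 3.175 -1.918
v 3.55 2.319 -1.905
v 2.58 2.965 -0.822
v 3.821 2.661 -1.77
v 3.927 3.092 -1.66
v 3.847 3.538 -1.595
v 3.598 3.921 -1.585
v 3.22 4.175 -1.633
v 2.781 4.256 -1.73
v 2.355 4.151 -1.86
v 2.017 3.876 -1.999
v 1.824 3.481 -2.125
v 1.811 3.032 -2.214
v 1.979 2.609 -2.253
v 2.3 2.283 -2.233
v 2.717 2.112 -2.159
v 3.16 2.124 -2.043
v 0.934 -1.485 -4.296
v 1.784 -1.084 -4.318
v 1.976 -1.374 -2.227
v 1.126 -1.775 -2.204
v 1.551 -0.777 -4.254
v 1.743 -1.067 -2.163
v 1.211 -0.592 -4.197
v 1.403 -0.882 -2.106
v 0.823 -0.562 -4.158
v 1.015 -0.852 -2.066
v 0.455 -0.691 -4.142
v 0.647 -0.981 -2.05
v 0.169 -0.958 -4.152
v 0.361 -1.248 -2.061
v 0.016 -1.316 -4.188
v 0.208 -1.605 -2.096
v 0.021 -1.703 -4.242
v 0.213 -1.992 -2.151
v 0.184 -2.052 -4.305
v 0.376 -2.342 -2.214
v 0.477 -2.304 -4.367
v 0.669 -2.593 -2.276
v 0.849 -2.413 -4.416
v 1.041 -2.703 -2.325
v 1.236 -2.363 -4.445
v 1.428 -2.653 -2.354
v 1.57 -2.16 -4.448
v 1.762 -2.45 -2.356
v 1.794 -1.841 -4.424
v 1.987 -2.131 -2.333
v 1.87 -1.461 -4.378
v 2.062 -1.75 -2.287
v -3.898 -1.326 -1.2
v -3.354 -1.399 -2.084
v -1.818 -0.607 -1.203
v -2.362 -0.534 -0.32
v -3.618 -0.876 -2.095
v -2.082 -0.083 -1.214
v -3.97 -0.495 -1.822
v -2.434 0.297 -0.941
v -4.3 -0.379 -1.351
v -2.764 0.413 -0.471
v -4.502 -0.563 -0.833
v -2.966 0.229 0.047
v -4.512 -0.99 -0.431
v -2.976 -0.197 0.449
v -4.328 -1.523 -0.274
v -2.791 -0.731 0.607
v -4.007 -1.994 -0.41
v -2.47 -1.201 0.47
v -3.651 -2.253 -0.798
v -2.115 -1.46 0.083
v -3.374 -2.217 -1.313
v -1.838 -1.425 -0.432
v -3.263 -1.899 -1.792
v -1.727 -1.107 -0.912
v -2.187 -2.538 -3.277
v -1.176 -2.44 -3.501
v -1.913 -2.082 -1.843
v -1.514 -1.828 -3.631
v -2.167 -1.548 -3.596
v -2.829 -1.731 -3.411
v -3.191 -2.291 -3.164
v -3.083 -2.967 -2.97
v -2.556 -3.442 -2.92
v -1.856 -3.494 -3.037
v -1.311 -3.098 -3.267
v -3.449 -4.272 -3.258
v -2.743 -4.648 -2.746
v -3.871 -3.408 -2.042
v -2.568 -4.334 -2.909
v -2.545 -4.008 -3.132
v -2.679 -3.729 -3.377
v -2.946 -3.543 -3.601
v -3.3 -3.483 -3.766
v -3.679 -3.559 -3.843
v -4.019 -3.759 -3.819
v -4.261 -4.047 -3.698
v -4.362 -4.374 -3.501
v -4.305 -4.684 -3.262
v -4.101 -4.922 -3.022
v -3.783 -5.047 -2.823
v -3.408 -5.039 -2.7
v -3.04 -4.898 -2.672
f 2 1 4
f 2 4 3
f 4 1 5
f 4 5 3
f 5 1 6
f 5 6 3
f 6 1 7
f 6 7 3
f 7 1 8
f 7 8 3
f 8 1 9
f 8 9 3
f 9 1 10
f 9 10 3
f 10 1 11
f 10 11 3
f 11 1 12
f 11 12 3
f 12 1 13
f 12 13 3
f 13 1 14
f 13 14 3
f 14 1 15
f 14 15 3
f 15 1 16
f 15 16 3
f 16 1 17
f 16 17 3
f 17 1 2
f 17 2 3
f 19 18 22
f 19 22 20
f 20 22 23
f 20 23 21
f 22 18 24
f 22 24 23
f 23 24 25
f 23 25 21
f 24 18 26
f 24 26 25
f 25 26 27
f 25 27 21
f 26 18 28
f 26 28 27
f 27 28 29
f 27 29 21
f 28 18 30
f 28 30 29
f 29 30 31
f 29 31 21
f 30 18 32
f 30 32 31
f 31 32 33
f 31 33 21
f 32 18 34
f 32 34 33
f 33 34 35
f 33 35 21
f 34 18 36
f 34 36 35
f 35 36 37
f 35 37 21
f 36 18 38
f 36 38 37
f 37 38 39
f 37 39 21
f 38 18 40
f 38 40 39
f 39 40 41
f 39 41 21
f 40 18 42
f 40 42 41
f 41 42 43
f 41 43 21
f 42 18 44
f 42 44 43
f 43 44 45
f 43 45 21
f 44 18 46
f 44 46 45
f 45 46 47
f 45 47 21
f 46 18 48
f 46 48 47
f 47 48 49
f 47 49 21
f 48 18 19
f 48 19 49
f 49 19 20
f 49 20 21
f 51 50 54
f 51 54 52
f 52 54 55
f 52 55 53
f 54 50 56
f 54 56 55
f 55 56 57
f 55 57 53
f 56 50 58
f 56 58 57
f 57 58 59
f 57 59 53
f 58 50 60
f 58 60 59
f 59 60 61
f 59 61 53
f 60 50 62
f 60 62 61
f 61 62 63
f 61 63 53
f 62 50 64
f 62 64 63
f 63 64 65
f 63 65 53
f 64 50 66
f 64 66 65
f 65 66 67
f 65 67 53
f 66 50 68
f 66 68 67
f 67 68 69
f 67 69 53
f 68 50 70
f 68 70 69
f 69 70 71
f 69 71 53
f 70 50 72
f 70 72 71
f 71 72 73
f 71 73 53
f 72 50 51
f 72 51 73
f 73 51 52
f 73 52 53
f 75 74 77
f 75 77 76
f 77 74 78
f 77 78 76
f 78 74 79
f 78 79 76
f 79 74 80
f 79 80 76
f 80 74 81
f 80 81 76
f 81 74 82
f 81 82 76
f 82 74 83
f 82 83 76
f 83 74 84
f 83 84 76
f 84 74 75
f 84 75 76
f 86 85 88
f 86 88 87
f 88 85 89
f 88 89 87
f 89 85 90
f 89 90 87
f 90 85 91
f 90 91 87
f 91 85 92
f 91 92 87
f 92 85 93
f 92 93 87
f 93 85 94
f 93 94 87
f 94 85 95
f 94 95 87
f 95 85 96
f 95 96 87
f 96 85 97
f 96 97 87
f 97 85 98
f 97 98 87
f 98 85 99
f 98 99 87
f 99 85 100
f 99 100 87
f 100 85 101
f 100 101 87
f 101 85 86
f 101 86 87



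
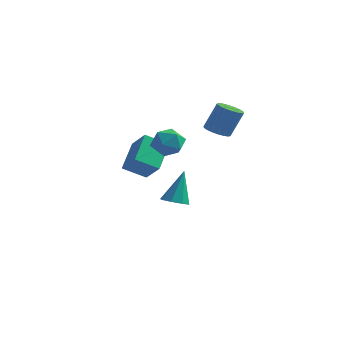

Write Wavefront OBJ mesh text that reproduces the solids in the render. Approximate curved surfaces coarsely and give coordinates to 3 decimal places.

v 0.156 1.558 1.558
v 0.627 2.058 1.257
v 1.155 2.503 2.821
v 0.684 2.002 3.122
v 0.347 2.236 1.301
v 0.876 2.68 2.865
v 0.03 2.279 1.395
v 0.558 2.724 2.96
v -0.262 2.18 1.522
v 0.266 2.624 3.087
v -0.471 1.957 1.656
v 0.057 2.401 3.221
v -0.557 1.655 1.771
v -0.028 2.1 3.335
v -0.501 1.334 1.843
v 0.028 1.779 3.407
v -0.315 1.057 1.859
v 0.213 1.502 3.423
v -0.036 0.88 1.815
v 0.493 1.324 3.379
v 0.282 0.836 1.72
v 0.81 1.281 3.285
v 0.574 0.936 1.593
v 1.102 1.38 3.158
v 0.783 1.159 1.459
v 1.311 1.603 3.024
v 0.868 1.46 1.345
v 1.397 1.905 2.909
v 0.812 1.781 1.273
v 1.341 2.226 2.837
v -2.501 -0.963 -1.388
v -3.476 -1.729 -0.696
v -2.839 0.55 -0.19
v -3.814 -0.216 0.502
v -1.406 -1.484 -0.422
v -2.381 -2.25 0.27
v -1.744 0.029 0.776
v -2.719 -0.737 1.468
v -0.205 -2.173 1.962
v 0.681 -2.411 2.234
v -0.601 -3.669 1.946
v 0.285 -3.907 2.218
v -0.297 -3.454 2.827
v -0.052 -2.529 2.837
v 0.132 -3.551 1.343
v 0.377 -2.626 1.353
v 0.889 -3.262 1.851
v 0.624 -3.202 2.769
v -0.544 -2.878 1.411
v -0.809 -2.818 2.329
v -3.568 3.585 -4.817
v -2.778 3.775 -4.932
v -3.472 4.415 -2.783
v -3.164 4.239 -5.103
v -3.786 4.32 -5.107
v -4.281 3.97 -4.942
v -4.357 3.395 -4.703
v -3.971 2.931 -4.532
v -3.349 2.85 -4.528
v -2.855 3.199 -4.693
f 2 1 5
f 2 5 3
f 3 5 6
f 3 6 4
f 5 1 7
f 5 7 6
f 6 7 8
f 6 8 4
f 7 1 9
f 7 9 8
f 8 9 10
f 8 10 4
f 9 1 11
f 9 11 10
f 10 11 12
f 10 12 4
f 11 1 13
f 11 13 12
f 12 13 14
f 12 14 4
f 13 1 15
f 13 15 14
f 14 15 16
f 14 16 4
f 15 1 17
f 15 17 16
f 16 17 18
f 16 18 4
f 17 1 19
f 17 19 18
f 18 19 20
f 18 20 4
f 19 1 21
f 19 21 20
f 20 21 22
f 20 22 4
f 21 1 23
f 21 23 22
f 22 23 24
f 22 24 4
f 23 1 25
f 23 25 24
f 24 25 26
f 24 26 4
f 25 1 27
f 25 27 26
f 26 27 28
f 26 28 4
f 27 1 29
f 27 29 28
f 28 29 30
f 28 30 4
f 29 1 2
f 29 2 30
f 30 2 3
f 30 3 4
f 32 34 31
f 35 32 31
f 31 34 33
f 33 35 31
f 32 38 34
f 36 32 35
f 36 38 32
f 34 38 33
f 37 35 33
f 33 38 37
f 37 36 35
f 38 36 37
f 39 50 44
f 39 44 40
f 39 40 46
f 39 46 49
f 39 49 50
f 40 44 48
f 44 50 43
f 50 49 41
f 49 46 45
f 46 40 47
f 42 48 43
f 42 43 41
f 42 41 45
f 42 45 47
f 42 47 48
f 43 48 44
f 41 43 50
f 45 41 49
f 47 45 46
f 48 47 40
f 52 51 54
f 52 54 53
f 54 51 55
f 54 55 53
f 55 51 56
f 55 56 53
f 56 51 57
f 56 57 53
f 57 51 58
f 57 58 53
f 58 51 59
f 58 59 53
f 59 51 60
f 59 60 53
f 60 51 52
f 60 52 53



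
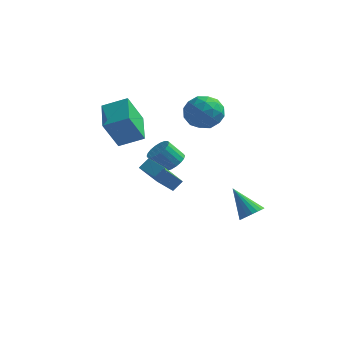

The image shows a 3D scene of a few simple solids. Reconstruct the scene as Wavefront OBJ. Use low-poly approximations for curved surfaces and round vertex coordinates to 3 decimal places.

v -1.765 3.849 -1.467
v -1.171 3.376 -1.108
v -2.041 3.098 -0.034
v -2.635 3.571 -0.393
v -1.104 3.716 -0.966
v -1.975 3.438 0.108
v -1.168 4.082 -0.923
v -2.039 3.803 0.151
v -1.351 4.401 -0.988
v -2.221 4.123 0.086
v -1.615 4.612 -1.148
v -2.486 4.333 -0.074
v -1.909 4.671 -1.371
v -2.78 4.393 -0.297
v -2.175 4.568 -1.613
v -3.045 4.289 -0.539
v -2.359 4.322 -1.826
v -3.229 4.044 -0.752
v -2.425 3.982 -1.968
v -3.296 3.704 -0.894
v -2.361 3.617 -2.011
v -3.232 3.338 -0.937
v -2.179 3.297 -1.946
v -3.049 3.019 -0.872
v -1.914 3.087 -1.786
v -2.785 2.808 -0.712
v -1.62 3.027 -1.563
v -2.491 2.749 -0.489
v -1.355 3.131 -1.321
v -2.225 2.852 -0.247
v 3.381 2.469 -4
v 3.954 2.963 -3.683
v 2.039 3.051 -2.48
v 3.796 3.17 -3.903
v 3.565 3.256 -4.139
v 3.303 3.206 -4.351
v 3.055 3.029 -4.503
v 2.862 2.755 -4.567
v 2.76 2.431 -4.534
v 2.765 2.114 -4.408
v 2.876 1.859 -4.212
v 3.075 1.709 -3.979
v 3.327 1.69 -3.75
v 3.588 1.806 -3.564
v 3.813 2.037 -3.453
v 3.964 2.343 -3.437
v 4.014 2.67 -3.519
v -1.807 -1.812 1.117
v -1.432 -1.289 1.641
v -1.162 -0.686 -0.47
v -0.786 -0.163 0.054
v -0.614 -2.597 1.046
v -0.238 -2.074 1.57
v 0.032 -1.471 -0.541
v 0.407 -0.948 -0.017
v -3.909 0.601 1.193
v -4.539 -0.172 3.087
v -4.7 2.52 1.713
v -5.33 1.748 3.607
v -2.49 1.012 1.833
v -3.12 0.24 3.727
v -3.281 2.932 2.353
v -3.911 2.159 4.247
v 0.49 4.585 2.841
v 1.312 3.649 2.959
v -1.012 3.331 3.361
v -0.19 2.395 3.479
v -0.178 3.344 4.294
v 0.75 4.119 3.973
v -0.45 2.861 2.347
v 0.478 3.636 2.026
v 0.731 2.584 2.653
v 0.899 2.882 3.857
v -0.599 4.098 2.463
v -0.431 4.396 3.667
v 1.033 4.227 2.854
v -0.733 2.753 3.466
v -0.726 3.311 3.945
v -0.243 2.76 4.014
v 0.702 4.503 3.45
v 1.186 3.953 3.519
v 0.309 3.774 4.305
v -0.886 3.027 2.801
v -0.402 2.477 2.87
v 0.543 4.22 2.306
v 1.026 3.669 2.375
v -0.009 3.206 2.015
v 1.175 3.051 2.744
v 0.292 2.314 3.05
v 0.139 2.588 2.384
v 0.685 3.043 2.195
v 1.273 3.226 3.451
v 0.39 2.489 3.757
v 0.397 3.047 4.236
v 0.943 3.502 4.047
v 0.932 2.6 3.272
v -0.09 4.491 2.563
v -0.973 3.754 2.869
v -0.643 3.478 2.273
v -0.097 3.933 2.084
v 0.008 4.666 3.27
v -0.875 3.929 3.576
v -0.385 3.937 4.125
v 0.161 4.392 3.936
v -0.632 4.38 3.048
f 2 1 5
f 2 5 3
f 3 5 6
f 3 6 4
f 5 1 7
f 5 7 6
f 6 7 8
f 6 8 4
f 7 1 9
f 7 9 8
f 8 9 10
f 8 10 4
f 9 1 11
f 9 11 10
f 10 11 12
f 10 12 4
f 11 1 13
f 11 13 12
f 12 13 14
f 12 14 4
f 13 1 15
f 13 15 14
f 14 15 16
f 14 16 4
f 15 1 17
f 15 17 16
f 16 17 18
f 16 18 4
f 17 1 19
f 17 19 18
f 18 19 20
f 18 20 4
f 19 1 21
f 19 21 20
f 20 21 22
f 20 22 4
f 21 1 23
f 21 23 22
f 22 23 24
f 22 24 4
f 23 1 25
f 23 25 24
f 24 25 26
f 24 26 4
f 25 1 27
f 25 27 26
f 26 27 28
f 26 28 4
f 27 1 29
f 27 29 28
f 28 29 30
f 28 30 4
f 29 1 2
f 29 2 30
f 30 2 3
f 30 3 4
f 32 31 34
f 32 34 33
f 34 31 35
f 34 35 33
f 35 31 36
f 35 36 33
f 36 31 37
f 36 37 33
f 37 31 38
f 37 38 33
f 38 31 39
f 38 39 33
f 39 31 40
f 39 40 33
f 40 31 41
f 40 41 33
f 41 31 42
f 41 42 33
f 42 31 43
f 42 43 33
f 43 31 44
f 43 44 33
f 44 31 45
f 44 45 33
f 45 31 46
f 45 46 33
f 46 31 47
f 46 47 33
f 47 31 32
f 47 32 33
f 49 51 48
f 52 49 48
f 48 51 50
f 50 52 48
f 49 55 51
f 53 49 52
f 53 55 49
f 51 55 50
f 54 52 50
f 50 55 54
f 54 53 52
f 55 53 54
f 57 59 56
f 60 57 56
f 56 59 58
f 58 60 56
f 57 63 59
f 61 57 60
f 61 63 57
f 59 63 58
f 62 60 58
f 58 63 62
f 62 61 60
f 63 61 62
f 64 101 80
f 101 75 104
f 80 104 69
f 101 104 80
f 64 80 76
f 80 69 81
f 76 81 65
f 80 81 76
f 64 76 85
f 76 65 86
f 85 86 71
f 76 86 85
f 64 85 97
f 85 71 100
f 97 100 74
f 85 100 97
f 64 97 101
f 97 74 105
f 101 105 75
f 97 105 101
f 65 81 92
f 81 69 95
f 92 95 73
f 81 95 92
f 69 104 82
f 104 75 103
f 82 103 68
f 104 103 82
f 75 105 102
f 105 74 98
f 102 98 66
f 105 98 102
f 74 100 99
f 100 71 87
f 99 87 70
f 100 87 99
f 71 86 91
f 86 65 88
f 91 88 72
f 86 88 91
f 67 93 79
f 93 73 94
f 79 94 68
f 93 94 79
f 67 79 77
f 79 68 78
f 77 78 66
f 79 78 77
f 67 77 84
f 77 66 83
f 84 83 70
f 77 83 84
f 67 84 89
f 84 70 90
f 89 90 72
f 84 90 89
f 67 89 93
f 89 72 96
f 93 96 73
f 89 96 93
f 68 94 82
f 94 73 95
f 82 95 69
f 94 95 82
f 66 78 102
f 78 68 103
f 102 103 75
f 78 103 102
f 70 83 99
f 83 66 98
f 99 98 74
f 83 98 99
f 72 90 91
f 90 70 87
f 91 87 71
f 90 87 91
f 73 96 92
f 96 72 88
f 92 88 65
f 96 88 92



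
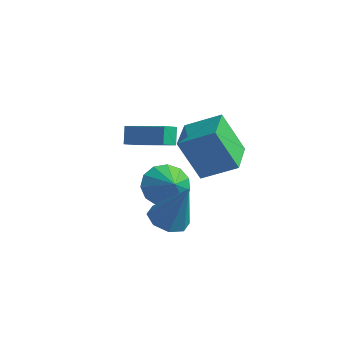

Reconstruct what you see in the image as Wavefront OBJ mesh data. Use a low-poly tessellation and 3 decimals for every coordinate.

v 3.355 -1.598 -2.823
v 3.903 -2.282 -3.029
v 4.265 -1.462 -0.857
v 4.171 -1.67 -3.195
v 3.962 -1.016 -3.144
v 3.397 -0.702 -2.904
v 2.808 -0.914 -2.617
v 2.539 -1.526 -2.45
v 2.749 -2.18 -2.502
v 3.313 -2.493 -2.742
v 1.284 0.955 -2.951
v 1.977 1.687 -3.338
v 2.116 0.485 -2.349
v 1.744 1.925 -2.829
v 1.365 1.855 -2.358
v 0.959 1.499 -2.076
v 0.657 0.971 -2.071
v 0.554 0.438 -2.346
v 0.682 0.069 -2.812
v 1.002 -0.018 -3.323
v 1.41 0.203 -3.715
v 1.779 0.664 -3.865
v 1.99 1.217 -3.724
v 2.426 1.792 -2.52
v 1.565 1.339 -0.58
v 1.519 3.518 -2.52
v 0.657 3.065 -0.58
v 3.803 2.515 -1.74
v 2.941 2.062 0.2
v 2.895 4.241 -1.74
v 2.034 3.788 0.2
v -0.51 0.589 0.094
v 1.39 0.743 0.665
v -0.457 1.347 -0.286
v 1.443 1.501 0.285
v -0.243 0.179 -0.685
v 1.657 0.333 -0.114
v -0.19 0.937 -1.065
v 1.71 1.091 -0.494
f 2 1 4
f 2 4 3
f 4 1 5
f 4 5 3
f 5 1 6
f 5 6 3
f 6 1 7
f 6 7 3
f 7 1 8
f 7 8 3
f 8 1 9
f 8 9 3
f 9 1 10
f 9 10 3
f 10 1 2
f 10 2 3
f 12 11 14
f 12 14 13
f 14 11 15
f 14 15 13
f 15 11 16
f 15 16 13
f 16 11 17
f 16 17 13
f 17 11 18
f 17 18 13
f 18 11 19
f 18 19 13
f 19 11 20
f 19 20 13
f 20 11 21
f 20 21 13
f 21 11 22
f 21 22 13
f 22 11 23
f 22 23 13
f 23 11 12
f 23 12 13
f 25 27 24
f 28 25 24
f 24 27 26
f 26 28 24
f 25 31 27
f 29 25 28
f 29 31 25
f 27 31 26
f 30 28 26
f 26 31 30
f 30 29 28
f 31 29 30
f 33 35 32
f 36 33 32
f 32 35 34
f 34 36 32
f 33 39 35
f 37 33 36
f 37 39 33
f 35 39 34
f 38 36 34
f 34 39 38
f 38 37 36
f 39 37 38



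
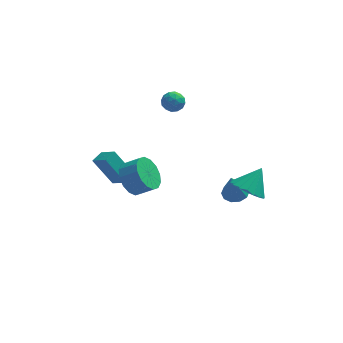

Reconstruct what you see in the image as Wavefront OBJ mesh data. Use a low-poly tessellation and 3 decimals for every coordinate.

v -0.545 3.872 2.087
v -0.014 3.985 1.606
v -0.626 2.755 1.734
v -0.095 2.868 1.253
v 0.053 2.869 1.963
v 0.103 3.559 2.181
v -0.743 3.181 1.159
v -0.693 3.871 1.377
v -0.136 3.558 1.032
v 0.356 3.365 1.529
v -0.996 3.375 1.811
v -0.504 3.182 2.308
v -0.272 4.026 1.877
v -0.368 2.714 1.463
v -0.281 2.714 1.88
v 0.031 2.78 1.597
v -0.204 3.776 2.216
v 0.109 3.843 1.933
v 0.148 3.187 2.143
v -0.749 2.897 1.407
v -0.436 2.964 1.124
v -0.671 3.96 1.743
v -0.359 4.026 1.46
v -0.788 3.553 1.197
v -0.032 3.842 1.257
v -0.08 3.186 1.05
v -0.461 3.369 0.994
v -0.431 3.775 1.123
v 0.257 3.729 1.55
v 0.209 3.072 1.342
v 0.296 3.073 1.76
v 0.326 3.478 1.888
v 0.185 3.478 1.212
v -0.849 3.668 1.998
v -0.897 3.011 1.79
v -0.966 3.262 1.452
v -0.936 3.667 1.58
v -0.56 3.554 2.29
v -0.608 2.898 2.083
v -0.209 2.965 2.217
v -0.179 3.371 2.346
v -0.825 3.262 2.128
v 3.401 -3.312 -0.145
v 4.192 -3.097 -0.834
v 4.219 -2.568 1.025
v 3.908 -2.717 -0.877
v 3.523 -2.455 -0.775
v 3.115 -2.363 -0.548
v 2.763 -2.458 -0.242
v 2.538 -2.723 0.084
v 2.483 -3.104 0.364
v 2.611 -3.526 0.543
v 2.895 -3.906 0.586
v 3.279 -4.168 0.484
v 3.687 -4.261 0.258
v 4.039 -4.165 -0.049
v 4.264 -3.901 -0.374
v 4.319 -3.52 -0.655
v 3.07 0.577 -4.092
v 3.731 0.984 -3.896
v 2.79 0.243 -2.448
v 3.351 1.3 -3.896
v 2.864 1.341 -3.971
v 2.456 1.089 -4.092
v 2.282 0.642 -4.213
v 2.41 0.17 -4.287
v 2.79 -0.146 -4.287
v 3.277 -0.186 -4.212
v 3.685 0.065 -4.091
v 3.858 0.512 -3.97
v -2.779 -3.261 0.955
v -2.146 -3.21 0.082
v -1.207 -3.409 0.751
v -1.841 -3.459 1.625
v -2.171 -2.686 0.273
v -1.232 -2.885 0.942
v -2.359 -2.315 0.647
v -1.42 -2.514 1.316
v -2.66 -2.197 1.103
v -1.721 -2.396 1.773
v -2.992 -2.365 1.52
v -2.053 -2.564 2.189
v -3.268 -2.772 1.786
v -2.329 -2.971 2.455
v -3.413 -3.311 1.829
v -2.474 -3.51 2.498
v -3.388 -3.835 1.638
v -2.449 -4.034 2.307
v -3.2 -4.206 1.264
v -2.261 -4.405 1.933
v -2.899 -4.324 0.807
v -1.96 -4.523 1.477
v -2.567 -4.156 0.391
v -1.628 -4.355 1.06
v -2.291 -3.749 0.125
v -1.352 -3.948 0.794
v -3.795 0.621 -3.065
v -4.889 1.106 -1.45
v -3.291 1.263 -2.917
v -4.385 1.748 -1.302
v -3.055 -0.128 -2.338
v -4.149 0.357 -0.723
v -2.551 0.514 -2.19
v -3.645 0.999 -0.575
f 1 38 17
f 38 12 41
f 17 41 6
f 38 41 17
f 1 17 13
f 17 6 18
f 13 18 2
f 17 18 13
f 1 13 22
f 13 2 23
f 22 23 8
f 13 23 22
f 1 22 34
f 22 8 37
f 34 37 11
f 22 37 34
f 1 34 38
f 34 11 42
f 38 42 12
f 34 42 38
f 2 18 29
f 18 6 32
f 29 32 10
f 18 32 29
f 6 41 19
f 41 12 40
f 19 40 5
f 41 40 19
f 12 42 39
f 42 11 35
f 39 35 3
f 42 35 39
f 11 37 36
f 37 8 24
f 36 24 7
f 37 24 36
f 8 23 28
f 23 2 25
f 28 25 9
f 23 25 28
f 4 30 16
f 30 10 31
f 16 31 5
f 30 31 16
f 4 16 14
f 16 5 15
f 14 15 3
f 16 15 14
f 4 14 21
f 14 3 20
f 21 20 7
f 14 20 21
f 4 21 26
f 21 7 27
f 26 27 9
f 21 27 26
f 4 26 30
f 26 9 33
f 30 33 10
f 26 33 30
f 5 31 19
f 31 10 32
f 19 32 6
f 31 32 19
f 3 15 39
f 15 5 40
f 39 40 12
f 15 40 39
f 7 20 36
f 20 3 35
f 36 35 11
f 20 35 36
f 9 27 28
f 27 7 24
f 28 24 8
f 27 24 28
f 10 33 29
f 33 9 25
f 29 25 2
f 33 25 29
f 44 43 46
f 44 46 45
f 46 43 47
f 46 47 45
f 47 43 48
f 47 48 45
f 48 43 49
f 48 49 45
f 49 43 50
f 49 50 45
f 50 43 51
f 50 51 45
f 51 43 52
f 51 52 45
f 52 43 53
f 52 53 45
f 53 43 54
f 53 54 45
f 54 43 55
f 54 55 45
f 55 43 56
f 55 56 45
f 56 43 57
f 56 57 45
f 57 43 58
f 57 58 45
f 58 43 44
f 58 44 45
f 60 59 62
f 60 62 61
f 62 59 63
f 62 63 61
f 63 59 64
f 63 64 61
f 64 59 65
f 64 65 61
f 65 59 66
f 65 66 61
f 66 59 67
f 66 67 61
f 67 59 68
f 67 68 61
f 68 59 69
f 68 69 61
f 69 59 70
f 69 70 61
f 70 59 60
f 70 60 61
f 72 71 75
f 72 75 73
f 73 75 76
f 73 76 74
f 75 71 77
f 75 77 76
f 76 77 78
f 76 78 74
f 77 71 79
f 77 79 78
f 78 79 80
f 78 80 74
f 79 71 81
f 79 81 80
f 80 81 82
f 80 82 74
f 81 71 83
f 81 83 82
f 82 83 84
f 82 84 74
f 83 71 85
f 83 85 84
f 84 85 86
f 84 86 74
f 85 71 87
f 85 87 86
f 86 87 88
f 86 88 74
f 87 71 89
f 87 89 88
f 88 89 90
f 88 90 74
f 89 71 91
f 89 91 90
f 90 91 92
f 90 92 74
f 91 71 93
f 91 93 92
f 92 93 94
f 92 94 74
f 93 71 95
f 93 95 94
f 94 95 96
f 94 96 74
f 95 71 72
f 95 72 96
f 96 72 73
f 96 73 74
f 98 100 97
f 101 98 97
f 97 100 99
f 99 101 97
f 98 104 100
f 102 98 101
f 102 104 98
f 100 104 99
f 103 101 99
f 99 104 103
f 103 102 101
f 104 102 103



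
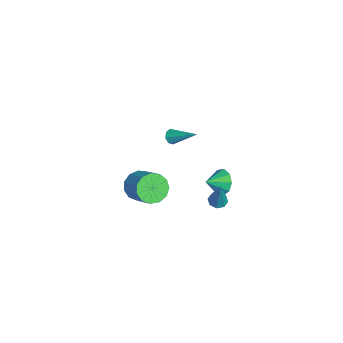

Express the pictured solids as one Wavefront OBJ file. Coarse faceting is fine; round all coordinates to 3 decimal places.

v 0.091 3.074 0.123
v 0.67 3.548 0.567
v 0.489 2.126 0.617
v 0.166 3.499 0.878
v -0.373 3.251 0.837
v -0.695 2.92 0.461
v -0.649 2.661 -0.073
v -0.257 2.595 -0.515
v 0.299 2.753 -0.659
v 0.757 3.061 -0.437
v 0.904 3.375 0.047
v 2.942 2.49 1.366
v 3.378 2.776 1.191
v 3.658 2.55 3.254
v 3.058 3.024 1.305
v 2.67 2.959 1.454
v 2.441 2.62 1.552
v 2.506 2.204 1.541
v 2.826 1.956 1.427
v 3.214 2.02 1.278
v 3.443 2.36 1.18
v -3.501 0.668 1.088
v -3.054 0.438 0.953
v -2.519 1.992 2.072
v -3.167 0.716 0.691
v -3.476 0.966 0.662
v -3.799 1.041 0.882
v -3.947 0.898 1.223
v -3.834 0.62 1.484
v -3.525 0.37 1.513
v -3.202 0.294 1.293
v 3.312 -1.695 3.476
v 3.913 -1.892 2.78
v 5.129 -1.322 3.669
v 4.528 -1.125 4.364
v 3.743 -1.398 2.695
v 4.959 -0.827 3.583
v 3.437 -0.998 2.858
v 4.652 -0.427 3.746
v 3.09 -0.819 3.217
v 4.306 -0.249 4.105
v 2.815 -0.919 3.658
v 4.03 -0.348 4.546
v 2.697 -1.265 4.041
v 3.913 -0.694 4.93
v 2.775 -1.747 4.245
v 3.99 -1.177 5.133
v 3.023 -2.214 4.205
v 4.238 -1.643 5.093
v 3.363 -2.515 3.933
v 4.579 -1.945 4.821
v 3.687 -2.556 3.516
v 4.903 -1.986 4.404
v 3.892 -2.324 3.086
v 5.108 -1.754 3.975
f 2 1 4
f 2 4 3
f 4 1 5
f 4 5 3
f 5 1 6
f 5 6 3
f 6 1 7
f 6 7 3
f 7 1 8
f 7 8 3
f 8 1 9
f 8 9 3
f 9 1 10
f 9 10 3
f 10 1 11
f 10 11 3
f 11 1 2
f 11 2 3
f 13 12 15
f 13 15 14
f 15 12 16
f 15 16 14
f 16 12 17
f 16 17 14
f 17 12 18
f 17 18 14
f 18 12 19
f 18 19 14
f 19 12 20
f 19 20 14
f 20 12 21
f 20 21 14
f 21 12 13
f 21 13 14
f 23 22 25
f 23 25 24
f 25 22 26
f 25 26 24
f 26 22 27
f 26 27 24
f 27 22 28
f 27 28 24
f 28 22 29
f 28 29 24
f 29 22 30
f 29 30 24
f 30 22 31
f 30 31 24
f 31 22 23
f 31 23 24
f 33 32 36
f 33 36 34
f 34 36 37
f 34 37 35
f 36 32 38
f 36 38 37
f 37 38 39
f 37 39 35
f 38 32 40
f 38 40 39
f 39 40 41
f 39 41 35
f 40 32 42
f 40 42 41
f 41 42 43
f 41 43 35
f 42 32 44
f 42 44 43
f 43 44 45
f 43 45 35
f 44 32 46
f 44 46 45
f 45 46 47
f 45 47 35
f 46 32 48
f 46 48 47
f 47 48 49
f 47 49 35
f 48 32 50
f 48 50 49
f 49 50 51
f 49 51 35
f 50 32 52
f 50 52 51
f 51 52 53
f 51 53 35
f 52 32 54
f 52 54 53
f 53 54 55
f 53 55 35
f 54 32 33
f 54 33 55
f 55 33 34
f 55 34 35



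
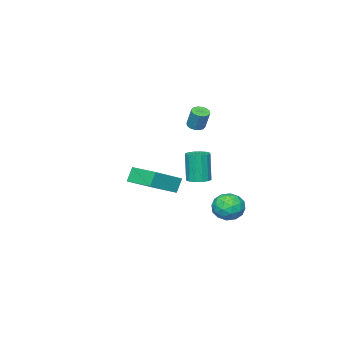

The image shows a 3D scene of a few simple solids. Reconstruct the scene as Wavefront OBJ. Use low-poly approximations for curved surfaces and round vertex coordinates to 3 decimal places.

v -1.112 1.003 3.132
v -0.62 0.781 3.16
v -0.456 1.296 4.375
v -0.948 1.517 4.348
v -0.579 1.034 3.047
v -0.416 1.549 4.263
v -0.681 1.278 2.958
v -0.518 1.793 4.173
v -0.899 1.449 2.915
v -0.735 1.963 4.13
v -1.173 1.5 2.93
v -1.01 2.014 4.146
v -1.431 1.418 3
v -1.268 1.932 4.215
v -1.604 1.224 3.105
v -1.44 1.739 4.32
v -1.644 0.971 3.217
v -1.481 1.486 4.433
v -1.542 0.727 3.307
v -1.379 1.242 4.522
v -1.325 0.557 3.35
v -1.161 1.071 4.565
v -1.05 0.506 3.334
v -0.887 1.02 4.55
v -0.792 0.588 3.265
v -0.629 1.102 4.48
v -3.975 2.243 -3.882
v -3.361 1.852 -3.109
v -3.819 0.768 -4.751
v -3.205 0.377 -3.978
v -4.239 0.546 -3.801
v -4.335 1.458 -3.264
v -2.845 1.162 -4.596
v -2.941 2.074 -4.059
v -2.663 1.184 -3.55
v -3.524 0.804 -3.059
v -3.656 1.816 -4.801
v -4.517 1.436 -4.31
v -3.682 2.177 -3.419
v -3.498 0.443 -4.441
v -4.106 0.543 -4.337
v -3.745 0.313 -3.882
v -4.254 1.945 -3.511
v -3.893 1.715 -3.056
v -4.409 0.948 -3.463
v -3.287 0.905 -4.804
v -2.926 0.675 -4.349
v -3.435 2.307 -3.978
v -3.074 2.077 -3.523
v -2.771 1.672 -4.397
v -2.911 1.554 -3.224
v -2.819 0.688 -3.734
v -2.607 1.149 -4.098
v -2.664 1.685 -3.782
v -3.417 1.331 -2.935
v -3.325 0.464 -3.446
v -3.932 0.564 -3.342
v -3.989 1.099 -3.027
v -3.006 0.938 -3.194
v -3.855 2.156 -4.414
v -3.763 1.289 -4.925
v -3.191 1.521 -4.833
v -3.248 2.056 -4.518
v -4.361 1.932 -4.126
v -4.269 1.066 -4.636
v -4.516 0.935 -4.078
v -4.573 1.471 -3.762
v -4.174 1.682 -4.666
v -3.75 -1.162 -2.45
v -3.096 -1.55 -2.443
v -3.256 -1.785 -0.443
v -3.91 -1.398 -0.45
v -2.992 -1.174 -2.391
v -3.153 -1.409 -0.391
v -3.091 -0.795 -2.354
v -3.252 -1.03 -0.354
v -3.367 -0.515 -2.343
v -3.527 -0.75 -0.343
v -3.745 -0.408 -2.361
v -3.905 -0.643 -0.361
v -4.125 -0.503 -2.402
v -4.285 -0.738 -0.403
v -4.404 -0.775 -2.457
v -4.564 -1.01 -0.457
v -4.507 -1.151 -2.509
v -4.668 -1.386 -0.509
v -4.408 -1.53 -2.546
v -4.569 -1.765 -0.546
v -4.133 -1.81 -2.557
v -4.293 -2.045 -0.557
v -3.755 -1.917 -2.539
v -3.915 -2.152 -0.539
v -3.375 -1.822 -2.497
v -3.535 -2.057 -0.498
v 1.725 0.381 -1.074
v 1.243 0.335 -0.153
v 1.843 2.281 -0.918
v 1.361 2.235 0.003
v 3.599 0.185 -0.103
v 3.117 0.139 0.818
v 3.717 2.085 0.053
v 3.235 2.039 0.974
f 2 1 5
f 2 5 3
f 3 5 6
f 3 6 4
f 5 1 7
f 5 7 6
f 6 7 8
f 6 8 4
f 7 1 9
f 7 9 8
f 8 9 10
f 8 10 4
f 9 1 11
f 9 11 10
f 10 11 12
f 10 12 4
f 11 1 13
f 11 13 12
f 12 13 14
f 12 14 4
f 13 1 15
f 13 15 14
f 14 15 16
f 14 16 4
f 15 1 17
f 15 17 16
f 16 17 18
f 16 18 4
f 17 1 19
f 17 19 18
f 18 19 20
f 18 20 4
f 19 1 21
f 19 21 20
f 20 21 22
f 20 22 4
f 21 1 23
f 21 23 22
f 22 23 24
f 22 24 4
f 23 1 25
f 23 25 24
f 24 25 26
f 24 26 4
f 25 1 2
f 25 2 26
f 26 2 3
f 26 3 4
f 27 64 43
f 64 38 67
f 43 67 32
f 64 67 43
f 27 43 39
f 43 32 44
f 39 44 28
f 43 44 39
f 27 39 48
f 39 28 49
f 48 49 34
f 39 49 48
f 27 48 60
f 48 34 63
f 60 63 37
f 48 63 60
f 27 60 64
f 60 37 68
f 64 68 38
f 60 68 64
f 28 44 55
f 44 32 58
f 55 58 36
f 44 58 55
f 32 67 45
f 67 38 66
f 45 66 31
f 67 66 45
f 38 68 65
f 68 37 61
f 65 61 29
f 68 61 65
f 37 63 62
f 63 34 50
f 62 50 33
f 63 50 62
f 34 49 54
f 49 28 51
f 54 51 35
f 49 51 54
f 30 56 42
f 56 36 57
f 42 57 31
f 56 57 42
f 30 42 40
f 42 31 41
f 40 41 29
f 42 41 40
f 30 40 47
f 40 29 46
f 47 46 33
f 40 46 47
f 30 47 52
f 47 33 53
f 52 53 35
f 47 53 52
f 30 52 56
f 52 35 59
f 56 59 36
f 52 59 56
f 31 57 45
f 57 36 58
f 45 58 32
f 57 58 45
f 29 41 65
f 41 31 66
f 65 66 38
f 41 66 65
f 33 46 62
f 46 29 61
f 62 61 37
f 46 61 62
f 35 53 54
f 53 33 50
f 54 50 34
f 53 50 54
f 36 59 55
f 59 35 51
f 55 51 28
f 59 51 55
f 70 69 73
f 70 73 71
f 71 73 74
f 71 74 72
f 73 69 75
f 73 75 74
f 74 75 76
f 74 76 72
f 75 69 77
f 75 77 76
f 76 77 78
f 76 78 72
f 77 69 79
f 77 79 78
f 78 79 80
f 78 80 72
f 79 69 81
f 79 81 80
f 80 81 82
f 80 82 72
f 81 69 83
f 81 83 82
f 82 83 84
f 82 84 72
f 83 69 85
f 83 85 84
f 84 85 86
f 84 86 72
f 85 69 87
f 85 87 86
f 86 87 88
f 86 88 72
f 87 69 89
f 87 89 88
f 88 89 90
f 88 90 72
f 89 69 91
f 89 91 90
f 90 91 92
f 90 92 72
f 91 69 93
f 91 93 92
f 92 93 94
f 92 94 72
f 93 69 70
f 93 70 94
f 94 70 71
f 94 71 72
f 96 98 95
f 99 96 95
f 95 98 97
f 97 99 95
f 96 102 98
f 100 96 99
f 100 102 96
f 98 102 97
f 101 99 97
f 97 102 101
f 101 100 99
f 102 100 101

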